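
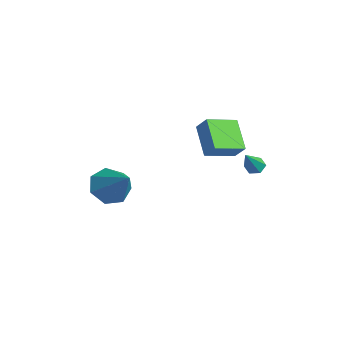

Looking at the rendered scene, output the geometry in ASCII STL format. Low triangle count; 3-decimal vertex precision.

solid 
facet normal -0.404 0.518 -0.754
outer loop
vertex 0.021 3.512 -2.9
vertex -0.425 3.49 -2.676
vertex -0.116 3.871 -2.58
endloop
endfacet
facet normal 0.947 0.319 0.047
outer loop
vertex 0.021 3.512 -2.9
vertex -0.116 3.871 -2.58
vertex 0.245 2.63 -1.424
endloop
endfacet
facet normal -0.404 0.518 -0.754
outer loop
vertex -0.116 3.871 -2.58
vertex -0.425 3.49 -2.676
vertex -0.562 3.849 -2.356
endloop
endfacet
facet normal 0.295 0.696 0.655
outer loop
vertex -0.116 3.871 -2.58
vertex -0.562 3.849 -2.356
vertex 0.245 2.63 -1.424
endloop
endfacet
facet normal -0.403 0.518 -0.754
outer loop
vertex -0.562 3.849 -2.356
vertex -0.425 3.49 -2.676
vertex -0.872 3.468 -2.452
endloop
endfacet
facet normal -0.550 0.246 0.798
outer loop
vertex -0.562 3.849 -2.356
vertex -0.872 3.468 -2.452
vertex 0.245 2.63 -1.424
endloop
endfacet
facet normal -0.403 0.518 -0.754
outer loop
vertex -0.872 3.468 -2.452
vertex -0.425 3.49 -2.676
vertex -0.735 3.109 -2.772
endloop
endfacet
facet normal -0.743 -0.581 0.334
outer loop
vertex -0.872 3.468 -2.452
vertex -0.735 3.109 -2.772
vertex 0.245 2.63 -1.424
endloop
endfacet
facet normal -0.403 0.518 -0.754
outer loop
vertex -0.735 3.109 -2.772
vertex -0.425 3.49 -2.676
vertex -0.288 3.131 -2.996
endloop
endfacet
facet normal -0.090 -0.957 -0.274
outer loop
vertex -0.735 3.109 -2.772
vertex -0.288 3.131 -2.996
vertex 0.245 2.63 -1.424
endloop
endfacet
facet normal -0.404 0.518 -0.754
outer loop
vertex -0.288 3.131 -2.996
vertex -0.425 3.49 -2.676
vertex 0.021 3.512 -2.9
endloop
endfacet
facet normal 0.754 -0.507 -0.417
outer loop
vertex -0.288 3.131 -2.996
vertex 0.021 3.512 -2.9
vertex 0.245 2.63 -1.424
endloop
endfacet
facet normal -0.758 -0.129 -0.640
outer loop
vertex -2.194 -2.042 -4.47
vertex -2.781 -2.399 -3.703
vertex -2.671 -1.428 -4.029
endloop
endfacet
facet normal 0.659 0.703 -0.266
outer loop
vertex -2.194 -2.042 -4.47
vertex -2.671 -1.428 -4.029
vertex -1.259 -2.141 -2.417
endloop
endfacet
facet normal -0.758 -0.129 -0.640
outer loop
vertex -2.671 -1.428 -4.029
vertex -2.781 -2.399 -3.703
vertex -3.231 -1.546 -3.342
endloop
endfacet
facet normal 0.151 0.946 0.286
outer loop
vertex -2.671 -1.428 -4.029
vertex -3.231 -1.546 -3.342
vertex -1.259 -2.141 -2.417
endloop
endfacet
facet normal -0.758 -0.129 -0.640
outer loop
vertex -3.231 -1.546 -3.342
vertex -2.781 -2.399 -3.703
vertex -3.452 -2.306 -2.927
endloop
endfacet
facet normal -0.231 0.517 0.824
outer loop
vertex -3.231 -1.546 -3.342
vertex -3.452 -2.306 -2.927
vertex -1.259 -2.141 -2.417
endloop
endfacet
facet normal -0.758 -0.128 -0.640
outer loop
vertex -3.452 -2.306 -2.927
vertex -2.781 -2.399 -3.703
vertex -3.168 -3.137 -3.097
endloop
endfacet
facet normal -0.200 -0.261 0.944
outer loop
vertex -3.452 -2.306 -2.927
vertex -3.168 -3.137 -3.097
vertex -1.259 -2.141 -2.417
endloop
endfacet
facet normal -0.758 -0.128 -0.640
outer loop
vertex -3.168 -3.137 -3.097
vertex -2.781 -2.399 -3.703
vertex -2.593 -3.412 -3.723
endloop
endfacet
facet normal 0.221 -0.802 0.555
outer loop
vertex -3.168 -3.137 -3.097
vertex -2.593 -3.412 -3.723
vertex -1.259 -2.141 -2.417
endloop
endfacet
facet normal -0.758 -0.128 -0.640
outer loop
vertex -2.593 -3.412 -3.723
vertex -2.781 -2.399 -3.703
vertex -2.159 -2.925 -4.334
endloop
endfacet
facet normal 0.714 -0.698 -0.050
outer loop
vertex -2.593 -3.412 -3.723
vertex -2.159 -2.925 -4.334
vertex -1.259 -2.141 -2.417
endloop
endfacet
facet normal -0.758 -0.129 -0.640
outer loop
vertex -2.159 -2.925 -4.334
vertex -2.781 -2.399 -3.703
vertex -2.194 -2.042 -4.47
endloop
endfacet
facet normal 0.909 -0.028 -0.415
outer loop
vertex -2.159 -2.925 -4.334
vertex -2.194 -2.042 -4.47
vertex -1.259 -2.141 -2.417
endloop
endfacet
facet normal -0.778 0.163 0.607
outer loop
vertex -2.705 2.259 -0.592
vertex -2.707 3.785 -1.003
vertex -3.321 2.061 -1.328
endloop
endfacet
facet normal 0.001 -0.966 0.259
outer loop
vertex -1.953 1.775 -2.397
vertex -2.705 2.259 -0.592
vertex -3.321 2.061 -1.328
endloop
endfacet
facet normal -0.777 0.162 0.608
outer loop
vertex -3.321 2.061 -1.328
vertex -2.707 3.785 -1.003
vertex -3.323 3.587 -1.738
endloop
endfacet
facet normal -0.629 -0.203 -0.751
outer loop
vertex -3.323 3.587 -1.738
vertex -1.953 1.775 -2.397
vertex -3.321 2.061 -1.328
endloop
endfacet
facet normal 0.629 0.203 0.751
outer loop
vertex -2.705 2.259 -0.592
vertex -1.339 3.499 -2.072
vertex -2.707 3.785 -1.003
endloop
endfacet
facet normal 0.001 -0.966 0.259
outer loop
vertex -1.337 1.973 -1.662
vertex -2.705 2.259 -0.592
vertex -1.953 1.775 -2.397
endloop
endfacet
facet normal 0.629 0.202 0.750
outer loop
vertex -1.337 1.973 -1.662
vertex -1.339 3.499 -2.072
vertex -2.705 2.259 -0.592
endloop
endfacet
facet normal -0.001 0.966 -0.259
outer loop
vertex -2.707 3.785 -1.003
vertex -1.339 3.499 -2.072
vertex -3.323 3.587 -1.738
endloop
endfacet
facet normal -0.629 -0.203 -0.750
outer loop
vertex -1.955 3.301 -2.808
vertex -1.953 1.775 -2.397
vertex -3.323 3.587 -1.738
endloop
endfacet
facet normal -0.001 0.966 -0.259
outer loop
vertex -3.323 3.587 -1.738
vertex -1.339 3.499 -2.072
vertex -1.955 3.301 -2.808
endloop
endfacet
facet normal 0.777 -0.163 -0.608
outer loop
vertex -1.955 3.301 -2.808
vertex -1.337 1.973 -1.662
vertex -1.953 1.775 -2.397
endloop
endfacet
facet normal 0.778 -0.162 -0.607
outer loop
vertex -1.339 3.499 -2.072
vertex -1.337 1.973 -1.662
vertex -1.955 3.301 -2.808
endloop
endfacet

endsolid


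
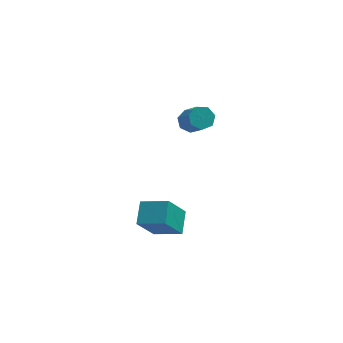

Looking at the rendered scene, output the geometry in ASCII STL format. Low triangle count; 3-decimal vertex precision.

solid 
facet normal -0.448 -0.306 0.840
outer loop
vertex 0.15 -1.861 -0.708
vertex -1.14 -1.373 -1.218
vertex -0.066 -2.977 -1.229
endloop
endfacet
facet normal 0.877 -0.332 0.347
outer loop
vertex 0.74 -2.427 -2.742
vertex 0.15 -1.861 -0.708
vertex -0.066 -2.977 -1.229
endloop
endfacet
facet normal -0.448 -0.306 0.840
outer loop
vertex -0.066 -2.977 -1.229
vertex -1.14 -1.373 -1.218
vertex -1.356 -2.489 -1.739
endloop
endfacet
facet normal -0.173 -0.893 -0.417
outer loop
vertex -1.356 -2.489 -1.739
vertex 0.74 -2.427 -2.742
vertex -0.066 -2.977 -1.229
endloop
endfacet
facet normal 0.173 0.893 0.417
outer loop
vertex 0.15 -1.861 -0.708
vertex -0.334 -0.823 -2.731
vertex -1.14 -1.373 -1.218
endloop
endfacet
facet normal 0.877 -0.332 0.347
outer loop
vertex 0.956 -1.311 -2.221
vertex 0.15 -1.861 -0.708
vertex 0.74 -2.427 -2.742
endloop
endfacet
facet normal 0.173 0.893 0.417
outer loop
vertex 0.956 -1.311 -2.221
vertex -0.334 -0.823 -2.731
vertex 0.15 -1.861 -0.708
endloop
endfacet
facet normal -0.877 0.332 -0.347
outer loop
vertex -1.14 -1.373 -1.218
vertex -0.334 -0.823 -2.731
vertex -1.356 -2.489 -1.739
endloop
endfacet
facet normal -0.173 -0.893 -0.417
outer loop
vertex -0.55 -1.939 -3.252
vertex 0.74 -2.427 -2.742
vertex -1.356 -2.489 -1.739
endloop
endfacet
facet normal -0.877 0.332 -0.347
outer loop
vertex -1.356 -2.489 -1.739
vertex -0.334 -0.823 -2.731
vertex -0.55 -1.939 -3.252
endloop
endfacet
facet normal 0.448 0.306 -0.840
outer loop
vertex -0.55 -1.939 -3.252
vertex 0.956 -1.311 -2.221
vertex 0.74 -2.427 -2.742
endloop
endfacet
facet normal 0.448 0.306 -0.840
outer loop
vertex -0.334 -0.823 -2.731
vertex 0.956 -1.311 -2.221
vertex -0.55 -1.939 -3.252
endloop
endfacet
facet normal -0.211 0.631 -0.746
outer loop
vertex 1.835 4.931 -0.726
vertex 1.52 4.438 -1.054
vertex 1.268 4.875 -0.613
endloop
endfacet
facet normal 0.051 0.769 0.637
outer loop
vertex 1.835 4.931 -0.726
vertex 1.268 4.875 -0.613
vertex 2.294 3.554 0.901
endloop
endfacet
facet normal 0.052 0.770 0.636
outer loop
vertex 2.294 3.554 0.901
vertex 1.268 4.875 -0.613
vertex 1.727 3.499 1.014
endloop
endfacet
facet normal 0.210 -0.631 0.747
outer loop
vertex 2.294 3.554 0.901
vertex 1.727 3.499 1.014
vertex 1.98 3.062 0.574
endloop
endfacet
facet normal -0.211 0.631 -0.746
outer loop
vertex 1.268 4.875 -0.613
vertex 1.52 4.438 -1.054
vertex 0.89 4.49 -0.832
endloop
endfacet
facet normal -0.731 0.405 0.549
outer loop
vertex 1.268 4.875 -0.613
vertex 0.89 4.49 -0.832
vertex 1.727 3.499 1.014
endloop
endfacet
facet normal -0.732 0.404 0.549
outer loop
vertex 1.727 3.499 1.014
vertex 0.89 4.49 -0.832
vertex 1.35 3.114 0.795
endloop
endfacet
facet normal 0.210 -0.631 0.747
outer loop
vertex 1.727 3.499 1.014
vertex 1.35 3.114 0.795
vertex 1.98 3.062 0.574
endloop
endfacet
facet normal -0.211 0.631 -0.747
outer loop
vertex 0.89 4.49 -0.832
vertex 1.52 4.438 -1.054
vertex 0.988 4.067 -1.217
endloop
endfacet
facet normal -0.963 -0.266 0.047
outer loop
vertex 0.89 4.49 -0.832
vertex 0.988 4.067 -1.217
vertex 1.35 3.114 0.795
endloop
endfacet
facet normal -0.963 -0.264 0.048
outer loop
vertex 1.35 3.114 0.795
vertex 0.988 4.067 -1.217
vertex 1.447 2.69 0.41
endloop
endfacet
facet normal 0.210 -0.630 0.747
outer loop
vertex 1.35 3.114 0.795
vertex 1.447 2.69 0.41
vertex 1.98 3.062 0.574
endloop
endfacet
facet normal -0.212 0.631 -0.746
outer loop
vertex 0.988 4.067 -1.217
vertex 1.52 4.438 -1.054
vertex 1.486 3.923 -1.48
endloop
endfacet
facet normal -0.471 -0.735 -0.489
outer loop
vertex 0.988 4.067 -1.217
vertex 1.486 3.923 -1.48
vertex 1.447 2.69 0.41
endloop
endfacet
facet normal -0.471 -0.735 -0.489
outer loop
vertex 1.447 2.69 0.41
vertex 1.486 3.923 -1.48
vertex 1.945 2.546 0.147
endloop
endfacet
facet normal 0.211 -0.632 0.746
outer loop
vertex 1.447 2.69 0.41
vertex 1.945 2.546 0.147
vertex 1.98 3.062 0.574
endloop
endfacet
facet normal -0.210 0.631 -0.747
outer loop
vertex 1.486 3.923 -1.48
vertex 1.52 4.438 -1.054
vertex 2.01 4.167 -1.421
endloop
endfacet
facet normal 0.377 -0.652 -0.658
outer loop
vertex 1.486 3.923 -1.48
vertex 2.01 4.167 -1.421
vertex 1.945 2.546 0.147
endloop
endfacet
facet normal 0.378 -0.651 -0.658
outer loop
vertex 1.945 2.546 0.147
vertex 2.01 4.167 -1.421
vertex 2.47 2.791 0.206
endloop
endfacet
facet normal 0.211 -0.632 0.746
outer loop
vertex 1.945 2.546 0.147
vertex 2.47 2.791 0.206
vertex 1.98 3.062 0.574
endloop
endfacet
facet normal -0.210 0.631 -0.747
outer loop
vertex 2.01 4.167 -1.421
vertex 1.52 4.438 -1.054
vertex 2.166 4.615 -1.086
endloop
endfacet
facet normal 0.940 -0.079 -0.332
outer loop
vertex 2.01 4.167 -1.421
vertex 2.166 4.615 -1.086
vertex 2.47 2.791 0.206
endloop
endfacet
facet normal 0.940 -0.078 -0.331
outer loop
vertex 2.47 2.791 0.206
vertex 2.166 4.615 -1.086
vertex 2.625 3.239 0.541
endloop
endfacet
facet normal 0.211 -0.631 0.746
outer loop
vertex 2.47 2.791 0.206
vertex 2.625 3.239 0.541
vertex 1.98 3.062 0.574
endloop
endfacet
facet normal -0.210 0.631 -0.747
outer loop
vertex 2.166 4.615 -1.086
vertex 1.52 4.438 -1.054
vertex 1.835 4.931 -0.726
endloop
endfacet
facet normal 0.795 0.555 0.245
outer loop
vertex 2.166 4.615 -1.086
vertex 1.835 4.931 -0.726
vertex 2.625 3.239 0.541
endloop
endfacet
facet normal 0.795 0.555 0.245
outer loop
vertex 2.625 3.239 0.541
vertex 1.835 4.931 -0.726
vertex 2.294 3.554 0.901
endloop
endfacet
facet normal 0.211 -0.631 0.746
outer loop
vertex 2.625 3.239 0.541
vertex 2.294 3.554 0.901
vertex 1.98 3.062 0.574
endloop
endfacet

endsolid


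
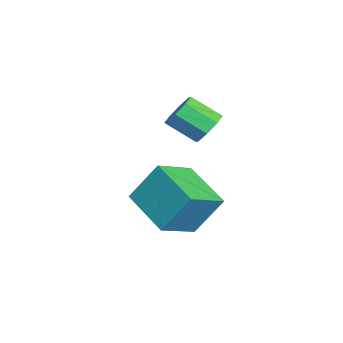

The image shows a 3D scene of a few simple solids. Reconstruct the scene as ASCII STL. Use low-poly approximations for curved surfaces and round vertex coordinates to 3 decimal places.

solid 
facet normal 0.214 0.786 -0.580
outer loop
vertex 1.883 1.864 2.822
vertex 1.172 1.958 2.687
vertex 1.638 2.204 3.192
endloop
endfacet
facet normal 0.873 0.112 0.475
outer loop
vertex 1.883 1.864 2.822
vertex 1.638 2.204 3.192
vertex 1.6 0.827 3.588
endloop
endfacet
facet normal 0.873 0.112 0.475
outer loop
vertex 1.6 0.827 3.588
vertex 1.638 2.204 3.192
vertex 1.355 1.167 3.958
endloop
endfacet
facet normal -0.215 -0.786 0.580
outer loop
vertex 1.6 0.827 3.588
vertex 1.355 1.167 3.958
vertex 0.888 0.922 3.453
endloop
endfacet
facet normal 0.214 0.786 -0.580
outer loop
vertex 1.638 2.204 3.192
vertex 1.172 1.958 2.687
vertex 1.12 2.4 3.266
endloop
endfacet
facet normal 0.308 0.510 0.804
outer loop
vertex 1.638 2.204 3.192
vertex 1.12 2.4 3.266
vertex 1.355 1.167 3.958
endloop
endfacet
facet normal 0.308 0.510 0.804
outer loop
vertex 1.355 1.167 3.958
vertex 1.12 2.4 3.266
vertex 0.837 1.363 4.032
endloop
endfacet
facet normal -0.215 -0.786 0.580
outer loop
vertex 1.355 1.167 3.958
vertex 0.837 1.363 4.032
vertex 0.888 0.922 3.453
endloop
endfacet
facet normal 0.215 0.785 -0.580
outer loop
vertex 1.12 2.4 3.266
vertex 1.172 1.958 2.687
vertex 0.632 2.338 3.001
endloop
endfacet
facet normal -0.437 0.609 0.662
outer loop
vertex 1.12 2.4 3.266
vertex 0.632 2.338 3.001
vertex 0.837 1.363 4.032
endloop
endfacet
facet normal -0.437 0.609 0.662
outer loop
vertex 0.837 1.363 4.032
vertex 0.632 2.338 3.001
vertex 0.349 1.301 3.767
endloop
endfacet
facet normal -0.215 -0.786 0.580
outer loop
vertex 0.837 1.363 4.032
vertex 0.349 1.301 3.767
vertex 0.888 0.922 3.453
endloop
endfacet
facet normal 0.215 0.785 -0.581
outer loop
vertex 0.632 2.338 3.001
vertex 1.172 1.958 2.687
vertex 0.46 2.053 2.552
endloop
endfacet
facet normal -0.927 0.351 0.132
outer loop
vertex 0.632 2.338 3.001
vertex 0.46 2.053 2.552
vertex 0.349 1.301 3.767
endloop
endfacet
facet normal -0.927 0.351 0.132
outer loop
vertex 0.349 1.301 3.767
vertex 0.46 2.053 2.552
vertex 0.177 1.016 3.318
endloop
endfacet
facet normal -0.214 -0.786 0.581
outer loop
vertex 0.349 1.301 3.767
vertex 0.177 1.016 3.318
vertex 0.888 0.922 3.453
endloop
endfacet
facet normal 0.215 0.786 -0.580
outer loop
vertex 0.46 2.053 2.552
vertex 1.172 1.958 2.687
vertex 0.705 1.713 2.182
endloop
endfacet
facet normal -0.873 -0.112 -0.475
outer loop
vertex 0.46 2.053 2.552
vertex 0.705 1.713 2.182
vertex 0.177 1.016 3.318
endloop
endfacet
facet normal -0.873 -0.112 -0.475
outer loop
vertex 0.177 1.016 3.318
vertex 0.705 1.713 2.182
vertex 0.422 0.676 2.948
endloop
endfacet
facet normal -0.214 -0.786 0.580
outer loop
vertex 0.177 1.016 3.318
vertex 0.422 0.676 2.948
vertex 0.888 0.922 3.453
endloop
endfacet
facet normal 0.215 0.786 -0.580
outer loop
vertex 0.705 1.713 2.182
vertex 1.172 1.958 2.687
vertex 1.223 1.517 2.108
endloop
endfacet
facet normal -0.308 -0.510 -0.804
outer loop
vertex 0.705 1.713 2.182
vertex 1.223 1.517 2.108
vertex 0.422 0.676 2.948
endloop
endfacet
facet normal -0.308 -0.510 -0.804
outer loop
vertex 0.422 0.676 2.948
vertex 1.223 1.517 2.108
vertex 0.94 0.48 2.874
endloop
endfacet
facet normal -0.214 -0.786 0.580
outer loop
vertex 0.422 0.676 2.948
vertex 0.94 0.48 2.874
vertex 0.888 0.922 3.453
endloop
endfacet
facet normal 0.215 0.786 -0.580
outer loop
vertex 1.223 1.517 2.108
vertex 1.172 1.958 2.687
vertex 1.711 1.579 2.373
endloop
endfacet
facet normal 0.437 -0.609 -0.662
outer loop
vertex 1.223 1.517 2.108
vertex 1.711 1.579 2.373
vertex 0.94 0.48 2.874
endloop
endfacet
facet normal 0.437 -0.609 -0.662
outer loop
vertex 0.94 0.48 2.874
vertex 1.711 1.579 2.373
vertex 1.428 0.542 3.139
endloop
endfacet
facet normal -0.215 -0.785 0.580
outer loop
vertex 0.94 0.48 2.874
vertex 1.428 0.542 3.139
vertex 0.888 0.922 3.453
endloop
endfacet
facet normal 0.214 0.786 -0.581
outer loop
vertex 1.711 1.579 2.373
vertex 1.172 1.958 2.687
vertex 1.883 1.864 2.822
endloop
endfacet
facet normal 0.927 -0.351 -0.132
outer loop
vertex 1.711 1.579 2.373
vertex 1.883 1.864 2.822
vertex 1.428 0.542 3.139
endloop
endfacet
facet normal 0.927 -0.351 -0.132
outer loop
vertex 1.428 0.542 3.139
vertex 1.883 1.864 2.822
vertex 1.6 0.827 3.588
endloop
endfacet
facet normal -0.215 -0.785 0.581
outer loop
vertex 1.428 0.542 3.139
vertex 1.6 0.827 3.588
vertex 0.888 0.922 3.453
endloop
endfacet
facet normal -0.777 -0.520 0.354
outer loop
vertex 2.005 0.248 1.402
vertex 0.929 1.367 0.685
vertex 1.981 -0.718 -0.069
endloop
endfacet
facet normal 0.629 -0.654 0.419
outer loop
vertex 3.551 0.333 -0.785
vertex 2.005 0.248 1.402
vertex 1.981 -0.718 -0.069
endloop
endfacet
facet normal -0.777 -0.520 0.354
outer loop
vertex 1.981 -0.718 -0.069
vertex 0.929 1.367 0.685
vertex 0.905 0.401 -0.786
endloop
endfacet
facet normal -0.014 -0.549 -0.836
outer loop
vertex 0.905 0.401 -0.786
vertex 3.551 0.333 -0.785
vertex 1.981 -0.718 -0.069
endloop
endfacet
facet normal 0.014 0.549 0.836
outer loop
vertex 2.005 0.248 1.402
vertex 2.499 2.418 -0.031
vertex 0.929 1.367 0.685
endloop
endfacet
facet normal 0.629 -0.654 0.419
outer loop
vertex 3.575 1.299 0.686
vertex 2.005 0.248 1.402
vertex 3.551 0.333 -0.785
endloop
endfacet
facet normal 0.014 0.549 0.836
outer loop
vertex 3.575 1.299 0.686
vertex 2.499 2.418 -0.031
vertex 2.005 0.248 1.402
endloop
endfacet
facet normal -0.629 0.654 -0.419
outer loop
vertex 0.929 1.367 0.685
vertex 2.499 2.418 -0.031
vertex 0.905 0.401 -0.786
endloop
endfacet
facet normal -0.014 -0.549 -0.836
outer loop
vertex 2.475 1.452 -1.502
vertex 3.551 0.333 -0.785
vertex 0.905 0.401 -0.786
endloop
endfacet
facet normal -0.629 0.654 -0.419
outer loop
vertex 0.905 0.401 -0.786
vertex 2.499 2.418 -0.031
vertex 2.475 1.452 -1.502
endloop
endfacet
facet normal 0.777 0.520 -0.354
outer loop
vertex 2.475 1.452 -1.502
vertex 3.575 1.299 0.686
vertex 3.551 0.333 -0.785
endloop
endfacet
facet normal 0.777 0.520 -0.354
outer loop
vertex 2.499 2.418 -0.031
vertex 3.575 1.299 0.686
vertex 2.475 1.452 -1.502
endloop
endfacet

endsolid


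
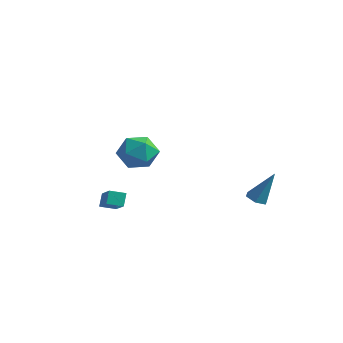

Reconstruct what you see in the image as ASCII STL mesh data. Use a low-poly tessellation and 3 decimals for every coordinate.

solid 
facet normal -0.355 -0.276 -0.893
outer loop
vertex 3.17 2.628 -3.702
vertex 2.813 3.217 -3.742
vertex 3.457 3.186 -3.988
endloop
endfacet
facet normal 0.902 -0.425 0.076
outer loop
vertex 3.17 2.628 -3.702
vertex 3.457 3.186 -3.988
vertex 3.567 3.803 -1.838
endloop
endfacet
facet normal -0.355 -0.276 -0.893
outer loop
vertex 3.457 3.186 -3.988
vertex 2.813 3.217 -3.742
vertex 3.1 3.775 -4.028
endloop
endfacet
facet normal 0.846 0.500 -0.187
outer loop
vertex 3.457 3.186 -3.988
vertex 3.1 3.775 -4.028
vertex 3.567 3.803 -1.838
endloop
endfacet
facet normal -0.355 -0.276 -0.893
outer loop
vertex 3.1 3.775 -4.028
vertex 2.813 3.217 -3.742
vertex 2.456 3.806 -3.782
endloop
endfacet
facet normal 0.040 0.999 -0.021
outer loop
vertex 3.1 3.775 -4.028
vertex 2.456 3.806 -3.782
vertex 3.567 3.803 -1.838
endloop
endfacet
facet normal -0.354 -0.275 -0.894
outer loop
vertex 2.456 3.806 -3.782
vertex 2.813 3.217 -3.742
vertex 2.169 3.247 -3.496
endloop
endfacet
facet normal -0.711 0.573 0.407
outer loop
vertex 2.456 3.806 -3.782
vertex 2.169 3.247 -3.496
vertex 3.567 3.803 -1.838
endloop
endfacet
facet normal -0.354 -0.275 -0.894
outer loop
vertex 2.169 3.247 -3.496
vertex 2.813 3.217 -3.742
vertex 2.526 2.658 -3.456
endloop
endfacet
facet normal -0.654 -0.351 0.670
outer loop
vertex 2.169 3.247 -3.496
vertex 2.526 2.658 -3.456
vertex 3.567 3.803 -1.838
endloop
endfacet
facet normal -0.354 -0.275 -0.894
outer loop
vertex 2.526 2.658 -3.456
vertex 2.813 3.217 -3.742
vertex 3.17 2.628 -3.702
endloop
endfacet
facet normal 0.153 -0.850 0.504
outer loop
vertex 2.526 2.658 -3.456
vertex 3.17 2.628 -3.702
vertex 3.567 3.803 -1.838
endloop
endfacet
facet normal -0.901 -0.179 0.396
outer loop
vertex -0.365 -3.492 1.908
vertex -0.265 -4.64 1.617
vertex 0.124 -4.259 2.673
endloop
endfacet
facet normal -0.577 0.362 0.732
outer loop
vertex -0.365 -3.492 1.908
vertex 0.124 -4.259 2.673
vertex 0.605 -3.184 2.521
endloop
endfacet
facet normal -0.432 0.867 0.248
outer loop
vertex -0.365 -3.492 1.908
vertex 0.605 -3.184 2.521
vertex 0.514 -2.9 1.371
endloop
endfacet
facet normal -0.666 0.638 -0.387
outer loop
vertex -0.365 -3.492 1.908
vertex 0.514 -2.9 1.371
vertex -0.024 -3.8 0.812
endloop
endfacet
facet normal -0.955 -0.008 -0.295
outer loop
vertex -0.365 -3.492 1.908
vertex -0.024 -3.8 0.812
vertex -0.265 -4.64 1.617
endloop
endfacet
facet normal 0.042 0.121 0.992
outer loop
vertex 0.605 -3.184 2.521
vertex 0.124 -4.259 2.673
vertex 1.304 -4.14 2.608
endloop
endfacet
facet normal -0.480 -0.754 0.449
outer loop
vertex 0.124 -4.259 2.673
vertex -0.265 -4.64 1.617
vertex 0.766 -5.04 2.049
endloop
endfacet
facet normal -0.570 -0.477 -0.669
outer loop
vertex -0.265 -4.64 1.617
vertex -0.024 -3.8 0.812
vertex 0.675 -4.756 0.899
endloop
endfacet
facet normal -0.102 0.568 -0.816
outer loop
vertex -0.024 -3.8 0.812
vertex 0.514 -2.9 1.371
vertex 1.156 -3.681 0.747
endloop
endfacet
facet normal 0.276 0.938 0.210
outer loop
vertex 0.514 -2.9 1.371
vertex 0.605 -3.184 2.521
vertex 1.545 -3.3 1.803
endloop
endfacet
facet normal 0.666 -0.638 0.387
outer loop
vertex 1.645 -4.448 1.512
vertex 1.304 -4.14 2.608
vertex 0.766 -5.04 2.049
endloop
endfacet
facet normal 0.432 -0.867 -0.248
outer loop
vertex 1.645 -4.448 1.512
vertex 0.766 -5.04 2.049
vertex 0.675 -4.756 0.899
endloop
endfacet
facet normal 0.577 -0.362 -0.732
outer loop
vertex 1.645 -4.448 1.512
vertex 0.675 -4.756 0.899
vertex 1.156 -3.681 0.747
endloop
endfacet
facet normal 0.901 0.179 -0.396
outer loop
vertex 1.645 -4.448 1.512
vertex 1.156 -3.681 0.747
vertex 1.545 -3.3 1.803
endloop
endfacet
facet normal 0.955 0.008 0.295
outer loop
vertex 1.645 -4.448 1.512
vertex 1.545 -3.3 1.803
vertex 1.304 -4.14 2.608
endloop
endfacet
facet normal 0.102 -0.568 0.816
outer loop
vertex 0.766 -5.04 2.049
vertex 1.304 -4.14 2.608
vertex 0.124 -4.259 2.673
endloop
endfacet
facet normal -0.276 -0.938 -0.210
outer loop
vertex 0.675 -4.756 0.899
vertex 0.766 -5.04 2.049
vertex -0.265 -4.64 1.617
endloop
endfacet
facet normal -0.042 -0.121 -0.992
outer loop
vertex 1.156 -3.681 0.747
vertex 0.675 -4.756 0.899
vertex -0.024 -3.8 0.812
endloop
endfacet
facet normal 0.480 0.754 -0.449
outer loop
vertex 1.545 -3.3 1.803
vertex 1.156 -3.681 0.747
vertex 0.514 -2.9 1.371
endloop
endfacet
facet normal 0.570 0.477 0.669
outer loop
vertex 1.304 -4.14 2.608
vertex 1.545 -3.3 1.803
vertex 0.605 -3.184 2.521
endloop
endfacet
facet normal -0.661 -0.704 0.260
outer loop
vertex -1.525 -3.793 -1.85
vertex -2.833 -2.927 -2.83
vertex -1.301 -4.268 -2.568
endloop
endfacet
facet normal 0.708 -0.467 0.530
outer loop
vertex -0.687 -3.613 -2.81
vertex -1.525 -3.793 -1.85
vertex -1.301 -4.268 -2.568
endloop
endfacet
facet normal -0.661 -0.704 0.260
outer loop
vertex -1.301 -4.268 -2.568
vertex -2.833 -2.927 -2.83
vertex -2.61 -3.402 -3.549
endloop
endfacet
facet normal 0.252 -0.534 -0.807
outer loop
vertex -2.61 -3.402 -3.549
vertex -0.687 -3.613 -2.81
vertex -1.301 -4.268 -2.568
endloop
endfacet
facet normal -0.251 0.534 0.807
outer loop
vertex -1.525 -3.793 -1.85
vertex -2.219 -2.272 -3.072
vertex -2.833 -2.927 -2.83
endloop
endfacet
facet normal 0.707 -0.469 0.529
outer loop
vertex -0.91 -3.138 -2.091
vertex -1.525 -3.793 -1.85
vertex -0.687 -3.613 -2.81
endloop
endfacet
facet normal -0.252 0.534 0.807
outer loop
vertex -0.91 -3.138 -2.091
vertex -2.219 -2.272 -3.072
vertex -1.525 -3.793 -1.85
endloop
endfacet
facet normal -0.708 0.468 -0.529
outer loop
vertex -2.833 -2.927 -2.83
vertex -2.219 -2.272 -3.072
vertex -2.61 -3.402 -3.549
endloop
endfacet
facet normal 0.252 -0.533 -0.807
outer loop
vertex -1.995 -2.747 -3.79
vertex -0.687 -3.613 -2.81
vertex -2.61 -3.402 -3.549
endloop
endfacet
facet normal -0.707 0.468 -0.530
outer loop
vertex -2.61 -3.402 -3.549
vertex -2.219 -2.272 -3.072
vertex -1.995 -2.747 -3.79
endloop
endfacet
facet normal 0.661 0.704 -0.260
outer loop
vertex -1.995 -2.747 -3.79
vertex -0.91 -3.138 -2.091
vertex -0.687 -3.613 -2.81
endloop
endfacet
facet normal 0.661 0.704 -0.260
outer loop
vertex -2.219 -2.272 -3.072
vertex -0.91 -3.138 -2.091
vertex -1.995 -2.747 -3.79
endloop
endfacet

endsolid


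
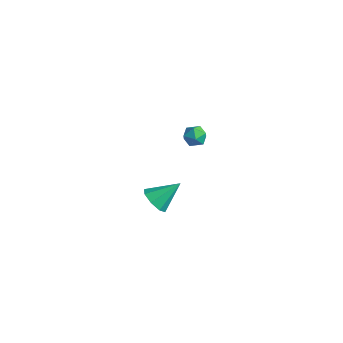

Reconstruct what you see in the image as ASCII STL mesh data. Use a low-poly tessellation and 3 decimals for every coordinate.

solid 
facet normal -0.350 -0.720 -0.600
outer loop
vertex -3.74 2.079 -2.992
vertex -4.126 2.709 -3.523
vertex -3.315 2.296 -3.5
endloop
endfacet
facet normal 0.792 -0.259 0.552
outer loop
vertex -3.74 2.079 -2.992
vertex -3.315 2.296 -3.5
vertex -3.494 4.011 -2.437
endloop
endfacet
facet normal -0.349 -0.719 -0.600
outer loop
vertex -3.315 2.296 -3.5
vertex -4.126 2.709 -3.523
vertex -3.365 2.755 -4.021
endloop
endfacet
facet normal 0.994 0.105 -0.003
outer loop
vertex -3.315 2.296 -3.5
vertex -3.365 2.755 -4.021
vertex -3.494 4.011 -2.437
endloop
endfacet
facet normal -0.349 -0.720 -0.600
outer loop
vertex -3.365 2.755 -4.021
vertex -4.126 2.709 -3.523
vertex -3.861 3.187 -4.251
endloop
endfacet
facet normal 0.700 0.586 -0.408
outer loop
vertex -3.365 2.755 -4.021
vertex -3.861 3.187 -4.251
vertex -3.494 4.011 -2.437
endloop
endfacet
facet normal -0.350 -0.720 -0.600
outer loop
vertex -3.861 3.187 -4.251
vertex -4.126 2.709 -3.523
vertex -4.512 3.339 -4.054
endloop
endfacet
facet normal 0.082 0.901 -0.426
outer loop
vertex -3.861 3.187 -4.251
vertex -4.512 3.339 -4.054
vertex -3.494 4.011 -2.437
endloop
endfacet
facet normal -0.348 -0.720 -0.601
outer loop
vertex -4.512 3.339 -4.054
vertex -4.126 2.709 -3.523
vertex -4.937 3.121 -3.547
endloop
endfacet
facet normal -0.499 0.866 -0.046
outer loop
vertex -4.512 3.339 -4.054
vertex -4.937 3.121 -3.547
vertex -3.494 4.011 -2.437
endloop
endfacet
facet normal -0.348 -0.721 -0.600
outer loop
vertex -4.937 3.121 -3.547
vertex -4.126 2.709 -3.523
vertex -4.886 2.662 -3.025
endloop
endfacet
facet normal -0.700 0.501 0.509
outer loop
vertex -4.937 3.121 -3.547
vertex -4.886 2.662 -3.025
vertex -3.494 4.011 -2.437
endloop
endfacet
facet normal -0.349 -0.719 -0.601
outer loop
vertex -4.886 2.662 -3.025
vertex -4.126 2.709 -3.523
vertex -4.39 2.23 -2.796
endloop
endfacet
facet normal -0.405 0.020 0.914
outer loop
vertex -4.886 2.662 -3.025
vertex -4.39 2.23 -2.796
vertex -3.494 4.011 -2.437
endloop
endfacet
facet normal -0.348 -0.720 -0.601
outer loop
vertex -4.39 2.23 -2.796
vertex -4.126 2.709 -3.523
vertex -3.74 2.079 -2.992
endloop
endfacet
facet normal 0.212 -0.295 0.932
outer loop
vertex -4.39 2.23 -2.796
vertex -3.74 2.079 -2.992
vertex -3.494 4.011 -2.437
endloop
endfacet
facet normal 0.166 0.495 0.853
outer loop
vertex -1.509 3.468 4.161
vertex -1.364 2.86 4.486
vertex -0.849 3.224 4.174
endloop
endfacet
facet normal 0.327 0.901 0.286
outer loop
vertex -1.509 3.468 4.161
vertex -0.849 3.224 4.174
vertex -1.109 3.506 3.583
endloop
endfacet
facet normal -0.259 0.959 -0.116
outer loop
vertex -1.509 3.468 4.161
vertex -1.109 3.506 3.583
vertex -1.786 3.317 3.531
endloop
endfacet
facet normal -0.782 0.590 0.202
outer loop
vertex -1.509 3.468 4.161
vertex -1.786 3.317 3.531
vertex -1.943 2.918 4.089
endloop
endfacet
facet normal -0.518 0.304 0.800
outer loop
vertex -1.509 3.468 4.161
vertex -1.943 2.918 4.089
vertex -1.364 2.86 4.486
endloop
endfacet
facet normal 0.824 0.558 -0.096
outer loop
vertex -1.109 3.506 3.583
vertex -0.849 3.224 4.174
vertex -0.717 2.922 3.551
endloop
endfacet
facet normal 0.565 -0.096 0.820
outer loop
vertex -0.849 3.224 4.174
vertex -1.364 2.86 4.486
vertex -0.874 2.523 4.109
endloop
endfacet
facet normal -0.544 -0.406 0.734
outer loop
vertex -1.364 2.86 4.486
vertex -1.943 2.918 4.089
vertex -1.551 2.334 4.057
endloop
endfacet
facet normal -0.971 0.056 -0.233
outer loop
vertex -1.943 2.918 4.089
vertex -1.786 3.317 3.531
vertex -1.811 2.616 3.466
endloop
endfacet
facet normal -0.125 0.653 -0.747
outer loop
vertex -1.786 3.317 3.531
vertex -1.109 3.506 3.583
vertex -1.296 2.98 3.154
endloop
endfacet
facet normal 0.782 -0.590 -0.202
outer loop
vertex -1.151 2.372 3.479
vertex -0.717 2.922 3.551
vertex -0.874 2.523 4.109
endloop
endfacet
facet normal 0.259 -0.959 0.116
outer loop
vertex -1.151 2.372 3.479
vertex -0.874 2.523 4.109
vertex -1.551 2.334 4.057
endloop
endfacet
facet normal -0.327 -0.901 -0.286
outer loop
vertex -1.151 2.372 3.479
vertex -1.551 2.334 4.057
vertex -1.811 2.616 3.466
endloop
endfacet
facet normal -0.166 -0.495 -0.853
outer loop
vertex -1.151 2.372 3.479
vertex -1.811 2.616 3.466
vertex -1.296 2.98 3.154
endloop
endfacet
facet normal 0.518 -0.304 -0.800
outer loop
vertex -1.151 2.372 3.479
vertex -1.296 2.98 3.154
vertex -0.717 2.922 3.551
endloop
endfacet
facet normal 0.971 -0.056 0.233
outer loop
vertex -0.874 2.523 4.109
vertex -0.717 2.922 3.551
vertex -0.849 3.224 4.174
endloop
endfacet
facet normal 0.125 -0.653 0.747
outer loop
vertex -1.551 2.334 4.057
vertex -0.874 2.523 4.109
vertex -1.364 2.86 4.486
endloop
endfacet
facet normal -0.824 -0.558 0.096
outer loop
vertex -1.811 2.616 3.466
vertex -1.551 2.334 4.057
vertex -1.943 2.918 4.089
endloop
endfacet
facet normal -0.565 0.096 -0.820
outer loop
vertex -1.296 2.98 3.154
vertex -1.811 2.616 3.466
vertex -1.786 3.317 3.531
endloop
endfacet
facet normal 0.544 0.406 -0.734
outer loop
vertex -0.717 2.922 3.551
vertex -1.296 2.98 3.154
vertex -1.109 3.506 3.583
endloop
endfacet

endsolid


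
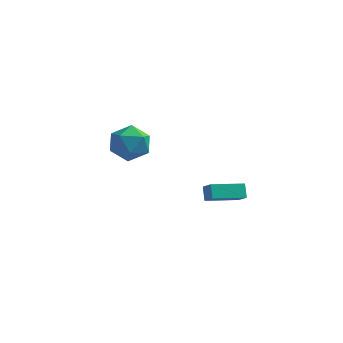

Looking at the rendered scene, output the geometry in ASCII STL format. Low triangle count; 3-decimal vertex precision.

solid 
facet normal -0.823 0.558 -0.106
outer loop
vertex -3.105 1.677 2.214
vertex -3.331 1.57 3.407
vertex -2.651 2.495 2.996
endloop
endfacet
facet normal -0.328 0.742 -0.585
outer loop
vertex -3.105 1.677 2.214
vertex -2.651 2.495 2.996
vertex -1.961 2.078 2.081
endloop
endfacet
facet normal -0.170 0.163 -0.972
outer loop
vertex -3.105 1.677 2.214
vertex -1.961 2.078 2.081
vertex -2.214 0.895 1.927
endloop
endfacet
facet normal -0.568 -0.378 -0.731
outer loop
vertex -3.105 1.677 2.214
vertex -2.214 0.895 1.927
vertex -3.061 0.581 2.747
endloop
endfacet
facet normal -0.971 -0.134 -0.196
outer loop
vertex -3.105 1.677 2.214
vertex -3.061 0.581 2.747
vertex -3.331 1.57 3.407
endloop
endfacet
facet normal 0.260 0.938 -0.231
outer loop
vertex -1.961 2.078 2.081
vertex -2.651 2.495 2.996
vertex -1.479 2.219 3.193
endloop
endfacet
facet normal -0.542 0.640 0.545
outer loop
vertex -2.651 2.495 2.996
vertex -3.331 1.57 3.407
vertex -2.326 1.905 4.013
endloop
endfacet
facet normal -0.781 -0.480 0.399
outer loop
vertex -3.331 1.57 3.407
vertex -3.061 0.581 2.747
vertex -2.579 0.722 3.859
endloop
endfacet
facet normal -0.128 -0.875 -0.467
outer loop
vertex -3.061 0.581 2.747
vertex -2.214 0.895 1.927
vertex -1.889 0.305 2.944
endloop
endfacet
facet normal 0.516 0.001 -0.857
outer loop
vertex -2.214 0.895 1.927
vertex -1.961 2.078 2.081
vertex -1.209 1.23 2.533
endloop
endfacet
facet normal 0.568 0.378 0.731
outer loop
vertex -1.435 1.123 3.726
vertex -1.479 2.219 3.193
vertex -2.326 1.905 4.013
endloop
endfacet
facet normal 0.170 -0.163 0.972
outer loop
vertex -1.435 1.123 3.726
vertex -2.326 1.905 4.013
vertex -2.579 0.722 3.859
endloop
endfacet
facet normal 0.328 -0.742 0.585
outer loop
vertex -1.435 1.123 3.726
vertex -2.579 0.722 3.859
vertex -1.889 0.305 2.944
endloop
endfacet
facet normal 0.823 -0.558 0.106
outer loop
vertex -1.435 1.123 3.726
vertex -1.889 0.305 2.944
vertex -1.209 1.23 2.533
endloop
endfacet
facet normal 0.971 0.134 0.196
outer loop
vertex -1.435 1.123 3.726
vertex -1.209 1.23 2.533
vertex -1.479 2.219 3.193
endloop
endfacet
facet normal 0.128 0.875 0.467
outer loop
vertex -2.326 1.905 4.013
vertex -1.479 2.219 3.193
vertex -2.651 2.495 2.996
endloop
endfacet
facet normal -0.516 -0.001 0.857
outer loop
vertex -2.579 0.722 3.859
vertex -2.326 1.905 4.013
vertex -3.331 1.57 3.407
endloop
endfacet
facet normal -0.260 -0.938 0.231
outer loop
vertex -1.889 0.305 2.944
vertex -2.579 0.722 3.859
vertex -3.061 0.581 2.747
endloop
endfacet
facet normal 0.542 -0.640 -0.545
outer loop
vertex -1.209 1.23 2.533
vertex -1.889 0.305 2.944
vertex -2.214 0.895 1.927
endloop
endfacet
facet normal 0.781 0.480 -0.399
outer loop
vertex -1.479 2.219 3.193
vertex -1.209 1.23 2.533
vertex -1.961 2.078 2.081
endloop
endfacet
facet normal -0.754 -0.622 0.212
outer loop
vertex 3.353 -3.291 3.784
vertex 2.834 -2.845 3.247
vertex 3.587 -3.794 3.14
endloop
endfacet
facet normal 0.597 -0.513 0.617
outer loop
vertex 4.966 -2.655 2.753
vertex 3.353 -3.291 3.784
vertex 3.587 -3.794 3.14
endloop
endfacet
facet normal -0.754 -0.622 0.211
outer loop
vertex 3.587 -3.794 3.14
vertex 2.834 -2.845 3.247
vertex 3.068 -3.347 2.603
endloop
endfacet
facet normal 0.275 -0.591 -0.758
outer loop
vertex 3.068 -3.347 2.603
vertex 4.966 -2.655 2.753
vertex 3.587 -3.794 3.14
endloop
endfacet
facet normal -0.276 0.591 0.758
outer loop
vertex 3.353 -3.291 3.784
vertex 4.213 -1.706 2.86
vertex 2.834 -2.845 3.247
endloop
endfacet
facet normal 0.597 -0.513 0.617
outer loop
vertex 4.732 -2.153 3.397
vertex 3.353 -3.291 3.784
vertex 4.966 -2.655 2.753
endloop
endfacet
facet normal -0.275 0.591 0.758
outer loop
vertex 4.732 -2.153 3.397
vertex 4.213 -1.706 2.86
vertex 3.353 -3.291 3.784
endloop
endfacet
facet normal -0.597 0.513 -0.617
outer loop
vertex 2.834 -2.845 3.247
vertex 4.213 -1.706 2.86
vertex 3.068 -3.347 2.603
endloop
endfacet
facet normal 0.276 -0.592 -0.758
outer loop
vertex 4.447 -2.209 2.216
vertex 4.966 -2.655 2.753
vertex 3.068 -3.347 2.603
endloop
endfacet
facet normal -0.597 0.513 -0.617
outer loop
vertex 3.068 -3.347 2.603
vertex 4.213 -1.706 2.86
vertex 4.447 -2.209 2.216
endloop
endfacet
facet normal 0.754 0.622 -0.211
outer loop
vertex 4.447 -2.209 2.216
vertex 4.732 -2.153 3.397
vertex 4.966 -2.655 2.753
endloop
endfacet
facet normal 0.754 0.622 -0.211
outer loop
vertex 4.213 -1.706 2.86
vertex 4.732 -2.153 3.397
vertex 4.447 -2.209 2.216
endloop
endfacet

endsolid


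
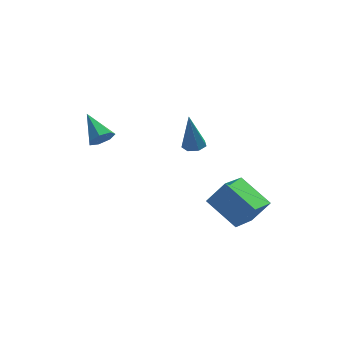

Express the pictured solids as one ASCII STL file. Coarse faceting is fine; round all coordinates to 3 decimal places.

solid 
facet normal 0.092 -0.149 -0.985
outer loop
vertex 3.884 2.525 -2.936
vertex 3.366 2.886 -3.039
vertex 3.979 3.067 -3.009
endloop
endfacet
facet normal 0.920 -0.111 0.376
outer loop
vertex 3.884 2.525 -2.936
vertex 3.979 3.067 -3.009
vertex 3.174 3.194 -1.001
endloop
endfacet
facet normal 0.092 -0.147 -0.985
outer loop
vertex 3.979 3.067 -3.009
vertex 3.366 2.886 -3.039
vertex 3.612 3.473 -3.104
endloop
endfacet
facet normal 0.693 0.681 0.235
outer loop
vertex 3.979 3.067 -3.009
vertex 3.612 3.473 -3.104
vertex 3.174 3.194 -1.001
endloop
endfacet
facet normal 0.093 -0.148 -0.985
outer loop
vertex 3.612 3.473 -3.104
vertex 3.366 2.886 -3.039
vertex 3.06 3.437 -3.151
endloop
endfacet
facet normal -0.074 0.990 0.116
outer loop
vertex 3.612 3.473 -3.104
vertex 3.06 3.437 -3.151
vertex 3.174 3.194 -1.001
endloop
endfacet
facet normal 0.092 -0.149 -0.985
outer loop
vertex 3.06 3.437 -3.151
vertex 3.366 2.886 -3.039
vertex 2.738 2.986 -3.113
endloop
endfacet
facet normal -0.805 0.584 0.109
outer loop
vertex 3.06 3.437 -3.151
vertex 2.738 2.986 -3.113
vertex 3.174 3.194 -1.001
endloop
endfacet
facet normal 0.093 -0.148 -0.985
outer loop
vertex 2.738 2.986 -3.113
vertex 3.366 2.886 -3.039
vertex 2.889 2.46 -3.02
endloop
endfacet
facet normal -0.948 -0.233 0.219
outer loop
vertex 2.738 2.986 -3.113
vertex 2.889 2.46 -3.02
vertex 3.174 3.194 -1.001
endloop
endfacet
facet normal 0.093 -0.148 -0.985
outer loop
vertex 2.889 2.46 -3.02
vertex 3.366 2.886 -3.039
vertex 3.399 2.255 -2.941
endloop
endfacet
facet normal -0.395 -0.844 0.363
outer loop
vertex 2.889 2.46 -3.02
vertex 3.399 2.255 -2.941
vertex 3.174 3.194 -1.001
endloop
endfacet
facet normal 0.093 -0.148 -0.985
outer loop
vertex 3.399 2.255 -2.941
vertex 3.366 2.886 -3.039
vertex 3.884 2.525 -2.936
endloop
endfacet
facet normal 0.435 -0.790 0.433
outer loop
vertex 3.399 2.255 -2.941
vertex 3.884 2.525 -2.936
vertex 3.174 3.194 -1.001
endloop
endfacet
facet normal -0.470 0.781 0.411
outer loop
vertex 3.297 -2.154 -1.675
vertex 4.551 -0.875 -2.671
vertex 2.375 -2.12 -2.794
endloop
endfacet
facet normal -0.612 -0.624 0.485
outer loop
vertex 3.329 -3.705 -3.629
vertex 3.297 -2.154 -1.675
vertex 2.375 -2.12 -2.794
endloop
endfacet
facet normal -0.470 0.781 0.411
outer loop
vertex 2.375 -2.12 -2.794
vertex 4.551 -0.875 -2.671
vertex 3.629 -0.841 -3.789
endloop
endfacet
facet normal -0.636 0.024 -0.771
outer loop
vertex 3.629 -0.841 -3.789
vertex 3.329 -3.705 -3.629
vertex 2.375 -2.12 -2.794
endloop
endfacet
facet normal 0.636 -0.023 0.771
outer loop
vertex 3.297 -2.154 -1.675
vertex 5.505 -2.46 -3.506
vertex 4.551 -0.875 -2.671
endloop
endfacet
facet normal -0.612 -0.624 0.486
outer loop
vertex 4.251 -3.739 -2.511
vertex 3.297 -2.154 -1.675
vertex 3.329 -3.705 -3.629
endloop
endfacet
facet normal 0.636 -0.024 0.771
outer loop
vertex 4.251 -3.739 -2.511
vertex 5.505 -2.46 -3.506
vertex 3.297 -2.154 -1.675
endloop
endfacet
facet normal 0.612 0.624 -0.486
outer loop
vertex 4.551 -0.875 -2.671
vertex 5.505 -2.46 -3.506
vertex 3.629 -0.841 -3.789
endloop
endfacet
facet normal -0.636 0.024 -0.771
outer loop
vertex 4.583 -2.426 -4.625
vertex 3.329 -3.705 -3.629
vertex 3.629 -0.841 -3.789
endloop
endfacet
facet normal 0.612 0.624 -0.485
outer loop
vertex 3.629 -0.841 -3.789
vertex 5.505 -2.46 -3.506
vertex 4.583 -2.426 -4.625
endloop
endfacet
facet normal 0.470 -0.781 -0.411
outer loop
vertex 4.583 -2.426 -4.625
vertex 4.251 -3.739 -2.511
vertex 3.329 -3.705 -3.629
endloop
endfacet
facet normal 0.470 -0.781 -0.411
outer loop
vertex 5.505 -2.46 -3.506
vertex 4.251 -3.739 -2.511
vertex 4.583 -2.426 -4.625
endloop
endfacet
facet normal 0.197 -0.872 -0.448
outer loop
vertex -1.392 1.139 0.093
vertex -1.863 0.823 0.502
vertex -1.959 1.122 -0.123
endloop
endfacet
facet normal 0.210 0.762 -0.612
outer loop
vertex -1.392 1.139 0.093
vertex -1.959 1.122 -0.123
vertex -2.197 2.297 1.258
endloop
endfacet
facet normal 0.197 -0.872 -0.448
outer loop
vertex -1.959 1.122 -0.123
vertex -1.863 0.823 0.502
vertex -2.455 0.879 0.132
endloop
endfacet
facet normal -0.579 0.569 -0.584
outer loop
vertex -1.959 1.122 -0.123
vertex -2.455 0.879 0.132
vertex -2.197 2.297 1.258
endloop
endfacet
facet normal 0.197 -0.872 -0.447
outer loop
vertex -2.455 0.879 0.132
vertex -1.863 0.823 0.502
vertex -2.505 0.594 0.666
endloop
endfacet
facet normal -0.984 0.177 0.002
outer loop
vertex -2.455 0.879 0.132
vertex -2.505 0.594 0.666
vertex -2.197 2.297 1.258
endloop
endfacet
facet normal 0.197 -0.872 -0.447
outer loop
vertex -2.505 0.594 0.666
vertex -1.863 0.823 0.502
vertex -2.072 0.481 1.077
endloop
endfacet
facet normal -0.700 -0.118 0.705
outer loop
vertex -2.505 0.594 0.666
vertex -2.072 0.481 1.077
vertex -2.197 2.297 1.258
endloop
endfacet
facet normal 0.198 -0.872 -0.447
outer loop
vertex -2.072 0.481 1.077
vertex -1.863 0.823 0.502
vertex -1.482 0.626 1.055
endloop
endfacet
facet normal 0.060 -0.095 0.994
outer loop
vertex -2.072 0.481 1.077
vertex -1.482 0.626 1.055
vertex -2.197 2.297 1.258
endloop
endfacet
facet normal 0.197 -0.873 -0.446
outer loop
vertex -1.482 0.626 1.055
vertex -1.863 0.823 0.502
vertex -1.18 0.918 0.617
endloop
endfacet
facet normal 0.723 0.230 0.652
outer loop
vertex -1.482 0.626 1.055
vertex -1.18 0.918 0.617
vertex -2.197 2.297 1.258
endloop
endfacet
facet normal 0.197 -0.872 -0.448
outer loop
vertex -1.18 0.918 0.617
vertex -1.863 0.823 0.502
vertex -1.392 1.139 0.093
endloop
endfacet
facet normal 0.789 0.611 -0.062
outer loop
vertex -1.18 0.918 0.617
vertex -1.392 1.139 0.093
vertex -2.197 2.297 1.258
endloop
endfacet

endsolid


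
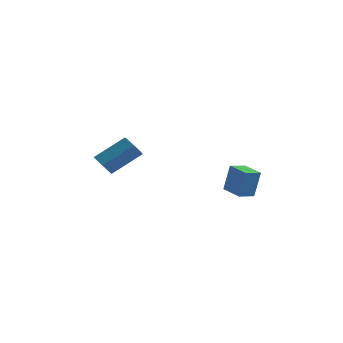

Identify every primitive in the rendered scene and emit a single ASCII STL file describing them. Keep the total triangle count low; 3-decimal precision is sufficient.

solid 
facet normal -0.891 0.447 0.078
outer loop
vertex 2.291 3.861 2.516
vertex 2.73 4.771 2.318
vertex 2.025 3.624 0.833
endloop
endfacet
facet normal -0.427 -0.884 0.192
outer loop
vertex 3.29 2.989 0.722
vertex 2.291 3.861 2.516
vertex 2.025 3.624 0.833
endloop
endfacet
facet normal -0.891 0.447 0.078
outer loop
vertex 2.025 3.624 0.833
vertex 2.73 4.771 2.318
vertex 2.464 4.534 0.635
endloop
endfacet
facet normal -0.155 -0.138 -0.978
outer loop
vertex 2.464 4.534 0.635
vertex 3.29 2.989 0.722
vertex 2.025 3.624 0.833
endloop
endfacet
facet normal 0.155 0.138 0.978
outer loop
vertex 2.291 3.861 2.516
vertex 3.995 4.136 2.207
vertex 2.73 4.771 2.318
endloop
endfacet
facet normal -0.427 -0.884 0.192
outer loop
vertex 3.556 3.226 2.405
vertex 2.291 3.861 2.516
vertex 3.29 2.989 0.722
endloop
endfacet
facet normal 0.155 0.138 0.978
outer loop
vertex 3.556 3.226 2.405
vertex 3.995 4.136 2.207
vertex 2.291 3.861 2.516
endloop
endfacet
facet normal 0.427 0.884 -0.192
outer loop
vertex 2.73 4.771 2.318
vertex 3.995 4.136 2.207
vertex 2.464 4.534 0.635
endloop
endfacet
facet normal -0.155 -0.138 -0.978
outer loop
vertex 3.729 3.899 0.524
vertex 3.29 2.989 0.722
vertex 2.464 4.534 0.635
endloop
endfacet
facet normal 0.427 0.884 -0.192
outer loop
vertex 2.464 4.534 0.635
vertex 3.995 4.136 2.207
vertex 3.729 3.899 0.524
endloop
endfacet
facet normal 0.891 -0.447 -0.078
outer loop
vertex 3.729 3.899 0.524
vertex 3.556 3.226 2.405
vertex 3.29 2.989 0.722
endloop
endfacet
facet normal 0.891 -0.447 -0.078
outer loop
vertex 3.995 4.136 2.207
vertex 3.556 3.226 2.405
vertex 3.729 3.899 0.524
endloop
endfacet
facet normal -0.551 -0.591 -0.589
outer loop
vertex -3.817 1.5 1.735
vertex -4.467 1.83 2.012
vertex -4.038 2.043 1.397
endloop
endfacet
facet normal 0.767 -0.083 -0.636
outer loop
vertex -3.817 1.5 1.735
vertex -4.038 2.043 1.397
vertex -2.603 2.8 3.03
endloop
endfacet
facet normal 0.767 -0.083 -0.636
outer loop
vertex -2.603 2.8 3.03
vertex -4.038 2.043 1.397
vertex -2.824 3.343 2.692
endloop
endfacet
facet normal 0.552 0.591 0.589
outer loop
vertex -2.603 2.8 3.03
vertex -2.824 3.343 2.692
vertex -3.253 3.13 3.308
endloop
endfacet
facet normal -0.551 -0.591 -0.589
outer loop
vertex -4.038 2.043 1.397
vertex -4.467 1.83 2.012
vertex -4.582 2.426 1.522
endloop
endfacet
facet normal 0.224 0.575 -0.787
outer loop
vertex -4.038 2.043 1.397
vertex -4.582 2.426 1.522
vertex -2.824 3.343 2.692
endloop
endfacet
facet normal 0.223 0.576 -0.787
outer loop
vertex -2.824 3.343 2.692
vertex -4.582 2.426 1.522
vertex -3.368 3.726 2.818
endloop
endfacet
facet normal 0.552 0.590 0.589
outer loop
vertex -2.824 3.343 2.692
vertex -3.368 3.726 2.818
vertex -3.253 3.13 3.308
endloop
endfacet
facet normal -0.552 -0.590 -0.589
outer loop
vertex -4.582 2.426 1.522
vertex -4.467 1.83 2.012
vertex -5.039 2.36 2.017
endloop
endfacet
facet normal -0.489 0.801 -0.345
outer loop
vertex -4.582 2.426 1.522
vertex -5.039 2.36 2.017
vertex -3.368 3.726 2.818
endloop
endfacet
facet normal -0.489 0.801 -0.345
outer loop
vertex -3.368 3.726 2.818
vertex -5.039 2.36 2.017
vertex -3.825 3.66 3.312
endloop
endfacet
facet normal 0.551 0.591 0.589
outer loop
vertex -3.368 3.726 2.818
vertex -3.825 3.66 3.312
vertex -3.253 3.13 3.308
endloop
endfacet
facet normal -0.552 -0.590 -0.589
outer loop
vertex -5.039 2.36 2.017
vertex -4.467 1.83 2.012
vertex -5.066 1.895 2.508
endloop
endfacet
facet normal -0.833 0.424 0.356
outer loop
vertex -5.039 2.36 2.017
vertex -5.066 1.895 2.508
vertex -3.825 3.66 3.312
endloop
endfacet
facet normal -0.833 0.424 0.355
outer loop
vertex -3.825 3.66 3.312
vertex -5.066 1.895 2.508
vertex -3.852 3.195 3.804
endloop
endfacet
facet normal 0.552 0.591 0.589
outer loop
vertex -3.825 3.66 3.312
vertex -3.852 3.195 3.804
vertex -3.253 3.13 3.308
endloop
endfacet
facet normal -0.552 -0.591 -0.589
outer loop
vertex -5.066 1.895 2.508
vertex -4.467 1.83 2.012
vertex -4.641 1.381 2.626
endloop
endfacet
facet normal -0.550 -0.273 0.789
outer loop
vertex -5.066 1.895 2.508
vertex -4.641 1.381 2.626
vertex -3.852 3.195 3.804
endloop
endfacet
facet normal -0.549 -0.274 0.790
outer loop
vertex -3.852 3.195 3.804
vertex -4.641 1.381 2.626
vertex -3.427 2.681 3.921
endloop
endfacet
facet normal 0.552 0.590 0.589
outer loop
vertex -3.852 3.195 3.804
vertex -3.427 2.681 3.921
vertex -3.253 3.13 3.308
endloop
endfacet
facet normal -0.551 -0.591 -0.589
outer loop
vertex -4.641 1.381 2.626
vertex -4.467 1.83 2.012
vertex -4.085 1.205 2.282
endloop
endfacet
facet normal 0.147 -0.764 0.629
outer loop
vertex -4.641 1.381 2.626
vertex -4.085 1.205 2.282
vertex -3.427 2.681 3.921
endloop
endfacet
facet normal 0.147 -0.764 0.629
outer loop
vertex -3.427 2.681 3.921
vertex -4.085 1.205 2.282
vertex -2.872 2.505 3.577
endloop
endfacet
facet normal 0.552 0.590 0.589
outer loop
vertex -3.427 2.681 3.921
vertex -2.872 2.505 3.577
vertex -3.253 3.13 3.308
endloop
endfacet
facet normal -0.551 -0.591 -0.589
outer loop
vertex -4.085 1.205 2.282
vertex -4.467 1.83 2.012
vertex -3.817 1.5 1.735
endloop
endfacet
facet normal 0.734 -0.679 -0.006
outer loop
vertex -4.085 1.205 2.282
vertex -3.817 1.5 1.735
vertex -2.872 2.505 3.577
endloop
endfacet
facet normal 0.734 -0.679 -0.006
outer loop
vertex -2.872 2.505 3.577
vertex -3.817 1.5 1.735
vertex -2.603 2.8 3.03
endloop
endfacet
facet normal 0.552 0.590 0.590
outer loop
vertex -2.872 2.505 3.577
vertex -2.603 2.8 3.03
vertex -3.253 3.13 3.308
endloop
endfacet

endsolid


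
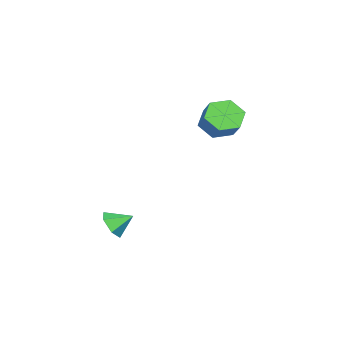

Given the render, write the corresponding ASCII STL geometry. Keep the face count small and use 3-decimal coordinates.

solid 
facet normal -0.557 -0.534 -0.636
outer loop
vertex -2.015 -1.807 1.402
vertex -2.742 -1.894 2.112
vertex -2.755 -1.107 1.463
endloop
endfacet
facet normal 0.404 0.494 -0.770
outer loop
vertex -2.015 -1.807 1.402
vertex -2.755 -1.107 1.463
vertex -1.212 -1.039 2.317
endloop
endfacet
facet normal 0.404 0.494 -0.770
outer loop
vertex -1.212 -1.039 2.317
vertex -2.755 -1.107 1.463
vertex -1.951 -0.339 2.378
endloop
endfacet
facet normal 0.558 0.534 0.635
outer loop
vertex -1.212 -1.039 2.317
vertex -1.951 -0.339 2.378
vertex -1.938 -1.126 3.028
endloop
endfacet
facet normal -0.558 -0.533 -0.635
outer loop
vertex -2.755 -1.107 1.463
vertex -2.742 -1.894 2.112
vertex -3.481 -1.194 2.174
endloop
endfacet
facet normal -0.426 0.842 -0.332
outer loop
vertex -2.755 -1.107 1.463
vertex -3.481 -1.194 2.174
vertex -1.951 -0.339 2.378
endloop
endfacet
facet normal -0.426 0.841 -0.333
outer loop
vertex -1.951 -0.339 2.378
vertex -3.481 -1.194 2.174
vertex -2.678 -0.426 3.089
endloop
endfacet
facet normal 0.558 0.534 0.635
outer loop
vertex -1.951 -0.339 2.378
vertex -2.678 -0.426 3.089
vertex -1.938 -1.126 3.028
endloop
endfacet
facet normal -0.558 -0.533 -0.635
outer loop
vertex -3.481 -1.194 2.174
vertex -2.742 -1.894 2.112
vertex -3.468 -1.981 2.823
endloop
endfacet
facet normal -0.830 0.347 0.437
outer loop
vertex -3.481 -1.194 2.174
vertex -3.468 -1.981 2.823
vertex -2.678 -0.426 3.089
endloop
endfacet
facet normal -0.830 0.347 0.437
outer loop
vertex -2.678 -0.426 3.089
vertex -3.468 -1.981 2.823
vertex -2.665 -1.213 3.738
endloop
endfacet
facet normal 0.557 0.534 0.636
outer loop
vertex -2.678 -0.426 3.089
vertex -2.665 -1.213 3.738
vertex -1.938 -1.126 3.028
endloop
endfacet
facet normal -0.558 -0.534 -0.635
outer loop
vertex -3.468 -1.981 2.823
vertex -2.742 -1.894 2.112
vertex -2.729 -2.681 2.762
endloop
endfacet
facet normal -0.404 -0.494 0.770
outer loop
vertex -3.468 -1.981 2.823
vertex -2.729 -2.681 2.762
vertex -2.665 -1.213 3.738
endloop
endfacet
facet normal -0.404 -0.494 0.770
outer loop
vertex -2.665 -1.213 3.738
vertex -2.729 -2.681 2.762
vertex -1.925 -1.913 3.677
endloop
endfacet
facet normal 0.557 0.534 0.636
outer loop
vertex -2.665 -1.213 3.738
vertex -1.925 -1.913 3.677
vertex -1.938 -1.126 3.028
endloop
endfacet
facet normal -0.558 -0.534 -0.635
outer loop
vertex -2.729 -2.681 2.762
vertex -2.742 -1.894 2.112
vertex -2.002 -2.594 2.051
endloop
endfacet
facet normal 0.426 -0.842 0.332
outer loop
vertex -2.729 -2.681 2.762
vertex -2.002 -2.594 2.051
vertex -1.925 -1.913 3.677
endloop
endfacet
facet normal 0.426 -0.841 0.332
outer loop
vertex -1.925 -1.913 3.677
vertex -2.002 -2.594 2.051
vertex -1.199 -1.826 2.966
endloop
endfacet
facet normal 0.558 0.533 0.635
outer loop
vertex -1.925 -1.913 3.677
vertex -1.199 -1.826 2.966
vertex -1.938 -1.126 3.028
endloop
endfacet
facet normal -0.557 -0.534 -0.636
outer loop
vertex -2.002 -2.594 2.051
vertex -2.742 -1.894 2.112
vertex -2.015 -1.807 1.402
endloop
endfacet
facet normal 0.830 -0.347 -0.437
outer loop
vertex -2.002 -2.594 2.051
vertex -2.015 -1.807 1.402
vertex -1.199 -1.826 2.966
endloop
endfacet
facet normal 0.830 -0.347 -0.437
outer loop
vertex -1.199 -1.826 2.966
vertex -2.015 -1.807 1.402
vertex -1.212 -1.039 2.317
endloop
endfacet
facet normal 0.558 0.533 0.635
outer loop
vertex -1.199 -1.826 2.966
vertex -1.212 -1.039 2.317
vertex -1.938 -1.126 3.028
endloop
endfacet
facet normal 0.393 -0.760 -0.518
outer loop
vertex 4.257 -3.605 -2.648
vertex 3.544 -4.023 -2.575
vertex 3.665 -3.519 -3.223
endloop
endfacet
facet normal 0.281 0.948 -0.148
outer loop
vertex 4.257 -3.605 -2.648
vertex 3.665 -3.519 -3.223
vertex 3.096 -3.157 -1.985
endloop
endfacet
facet normal 0.392 -0.760 -0.518
outer loop
vertex 3.665 -3.519 -3.223
vertex 3.544 -4.023 -2.575
vertex 2.951 -3.937 -3.15
endloop
endfacet
facet normal -0.486 0.753 -0.444
outer loop
vertex 3.665 -3.519 -3.223
vertex 2.951 -3.937 -3.15
vertex 3.096 -3.157 -1.985
endloop
endfacet
facet normal 0.392 -0.760 -0.518
outer loop
vertex 2.951 -3.937 -3.15
vertex 3.544 -4.023 -2.575
vertex 2.83 -4.441 -2.502
endloop
endfacet
facet normal -0.977 0.210 -0.019
outer loop
vertex 2.951 -3.937 -3.15
vertex 2.83 -4.441 -2.502
vertex 3.096 -3.157 -1.985
endloop
endfacet
facet normal 0.392 -0.760 -0.518
outer loop
vertex 2.83 -4.441 -2.502
vertex 3.544 -4.023 -2.575
vertex 3.422 -4.527 -1.927
endloop
endfacet
facet normal -0.700 -0.137 0.701
outer loop
vertex 2.83 -4.441 -2.502
vertex 3.422 -4.527 -1.927
vertex 3.096 -3.157 -1.985
endloop
endfacet
facet normal 0.392 -0.760 -0.518
outer loop
vertex 3.422 -4.527 -1.927
vertex 3.544 -4.023 -2.575
vertex 4.136 -4.109 -2.0
endloop
endfacet
facet normal 0.068 0.058 0.996
outer loop
vertex 3.422 -4.527 -1.927
vertex 4.136 -4.109 -2.0
vertex 3.096 -3.157 -1.985
endloop
endfacet
facet normal 0.393 -0.760 -0.518
outer loop
vertex 4.136 -4.109 -2.0
vertex 3.544 -4.023 -2.575
vertex 4.257 -3.605 -2.648
endloop
endfacet
facet normal 0.558 0.601 0.572
outer loop
vertex 4.136 -4.109 -2.0
vertex 4.257 -3.605 -2.648
vertex 3.096 -3.157 -1.985
endloop
endfacet

endsolid


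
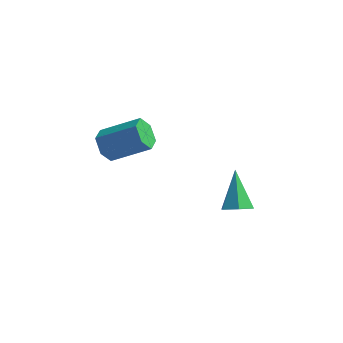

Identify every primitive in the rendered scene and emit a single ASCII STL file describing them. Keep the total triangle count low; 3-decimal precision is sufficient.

solid 
facet normal -0.833 -0.241 -0.497
outer loop
vertex -2.012 -2.758 0.946
vertex -2.219 -3.008 1.414
vertex -2.321 -2.455 1.317
endloop
endfacet
facet normal 0.107 0.812 -0.574
outer loop
vertex -2.012 -2.758 0.946
vertex -2.321 -2.455 1.317
vertex -0.853 -2.423 1.637
endloop
endfacet
facet normal 0.107 0.812 -0.574
outer loop
vertex -0.853 -2.423 1.637
vertex -2.321 -2.455 1.317
vertex -1.162 -2.12 2.008
endloop
endfacet
facet normal 0.833 0.241 0.497
outer loop
vertex -0.853 -2.423 1.637
vertex -1.162 -2.12 2.008
vertex -1.061 -2.672 2.106
endloop
endfacet
facet normal -0.834 -0.241 -0.496
outer loop
vertex -2.321 -2.455 1.317
vertex -2.219 -3.008 1.414
vertex -2.528 -2.705 1.786
endloop
endfacet
facet normal -0.416 0.866 0.278
outer loop
vertex -2.321 -2.455 1.317
vertex -2.528 -2.705 1.786
vertex -1.162 -2.12 2.008
endloop
endfacet
facet normal -0.416 0.866 0.277
outer loop
vertex -1.162 -2.12 2.008
vertex -2.528 -2.705 1.786
vertex -1.37 -2.37 2.477
endloop
endfacet
facet normal 0.833 0.241 0.498
outer loop
vertex -1.162 -2.12 2.008
vertex -1.37 -2.37 2.477
vertex -1.061 -2.672 2.106
endloop
endfacet
facet normal -0.834 -0.240 -0.497
outer loop
vertex -2.528 -2.705 1.786
vertex -2.219 -3.008 1.414
vertex -2.427 -3.257 1.883
endloop
endfacet
facet normal -0.523 0.054 0.851
outer loop
vertex -2.528 -2.705 1.786
vertex -2.427 -3.257 1.883
vertex -1.37 -2.37 2.477
endloop
endfacet
facet normal -0.523 0.053 0.851
outer loop
vertex -1.37 -2.37 2.477
vertex -2.427 -3.257 1.883
vertex -1.268 -2.922 2.574
endloop
endfacet
facet normal 0.833 0.241 0.497
outer loop
vertex -1.37 -2.37 2.477
vertex -1.268 -2.922 2.574
vertex -1.061 -2.672 2.106
endloop
endfacet
facet normal -0.833 -0.241 -0.497
outer loop
vertex -2.427 -3.257 1.883
vertex -2.219 -3.008 1.414
vertex -2.118 -3.56 1.512
endloop
endfacet
facet normal -0.107 -0.812 0.574
outer loop
vertex -2.427 -3.257 1.883
vertex -2.118 -3.56 1.512
vertex -1.268 -2.922 2.574
endloop
endfacet
facet normal -0.107 -0.812 0.574
outer loop
vertex -1.268 -2.922 2.574
vertex -2.118 -3.56 1.512
vertex -0.959 -3.225 2.203
endloop
endfacet
facet normal 0.833 0.241 0.497
outer loop
vertex -1.268 -2.922 2.574
vertex -0.959 -3.225 2.203
vertex -1.061 -2.672 2.106
endloop
endfacet
facet normal -0.833 -0.241 -0.498
outer loop
vertex -2.118 -3.56 1.512
vertex -2.219 -3.008 1.414
vertex -1.91 -3.31 1.043
endloop
endfacet
facet normal 0.416 -0.866 -0.277
outer loop
vertex -2.118 -3.56 1.512
vertex -1.91 -3.31 1.043
vertex -0.959 -3.225 2.203
endloop
endfacet
facet normal 0.416 -0.866 -0.278
outer loop
vertex -0.959 -3.225 2.203
vertex -1.91 -3.31 1.043
vertex -0.752 -2.975 1.734
endloop
endfacet
facet normal 0.834 0.241 0.496
outer loop
vertex -0.959 -3.225 2.203
vertex -0.752 -2.975 1.734
vertex -1.061 -2.672 2.106
endloop
endfacet
facet normal -0.833 -0.241 -0.497
outer loop
vertex -1.91 -3.31 1.043
vertex -2.219 -3.008 1.414
vertex -2.012 -2.758 0.946
endloop
endfacet
facet normal 0.523 -0.053 -0.851
outer loop
vertex -1.91 -3.31 1.043
vertex -2.012 -2.758 0.946
vertex -0.752 -2.975 1.734
endloop
endfacet
facet normal 0.523 -0.054 -0.851
outer loop
vertex -0.752 -2.975 1.734
vertex -2.012 -2.758 0.946
vertex -0.853 -2.423 1.637
endloop
endfacet
facet normal 0.834 0.240 0.497
outer loop
vertex -0.752 -2.975 1.734
vertex -0.853 -2.423 1.637
vertex -1.061 -2.672 2.106
endloop
endfacet
facet normal 0.303 -0.604 -0.737
outer loop
vertex 2.225 -2.396 -0.5
vertex 1.897 -2.774 -0.325
vertex 1.729 -2.422 -0.683
endloop
endfacet
facet normal 0.067 0.946 -0.317
outer loop
vertex 2.225 -2.396 -0.5
vertex 1.729 -2.422 -0.683
vertex 1.483 -1.946 0.685
endloop
endfacet
facet normal 0.303 -0.604 -0.737
outer loop
vertex 1.729 -2.422 -0.683
vertex 1.897 -2.774 -0.325
vertex 1.401 -2.8 -0.508
endloop
endfacet
facet normal -0.784 0.529 -0.325
outer loop
vertex 1.729 -2.422 -0.683
vertex 1.401 -2.8 -0.508
vertex 1.483 -1.946 0.685
endloop
endfacet
facet normal 0.303 -0.605 -0.736
outer loop
vertex 1.401 -2.8 -0.508
vertex 1.897 -2.774 -0.325
vertex 1.57 -3.152 -0.149
endloop
endfacet
facet normal -0.948 -0.225 0.226
outer loop
vertex 1.401 -2.8 -0.508
vertex 1.57 -3.152 -0.149
vertex 1.483 -1.946 0.685
endloop
endfacet
facet normal 0.303 -0.605 -0.736
outer loop
vertex 1.57 -3.152 -0.149
vertex 1.897 -2.774 -0.325
vertex 2.066 -3.126 0.034
endloop
endfacet
facet normal -0.260 -0.562 0.785
outer loop
vertex 1.57 -3.152 -0.149
vertex 2.066 -3.126 0.034
vertex 1.483 -1.946 0.685
endloop
endfacet
facet normal 0.303 -0.605 -0.736
outer loop
vertex 2.066 -3.126 0.034
vertex 1.897 -2.774 -0.325
vertex 2.394 -2.748 -0.142
endloop
endfacet
facet normal 0.592 -0.145 0.793
outer loop
vertex 2.066 -3.126 0.034
vertex 2.394 -2.748 -0.142
vertex 1.483 -1.946 0.685
endloop
endfacet
facet normal 0.303 -0.604 -0.737
outer loop
vertex 2.394 -2.748 -0.142
vertex 1.897 -2.774 -0.325
vertex 2.225 -2.396 -0.5
endloop
endfacet
facet normal 0.756 0.609 0.242
outer loop
vertex 2.394 -2.748 -0.142
vertex 2.225 -2.396 -0.5
vertex 1.483 -1.946 0.685
endloop
endfacet

endsolid


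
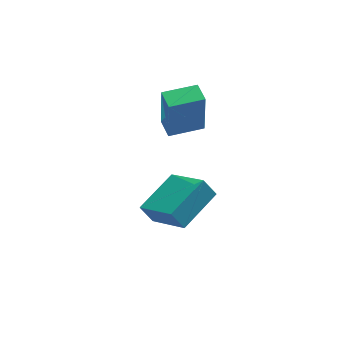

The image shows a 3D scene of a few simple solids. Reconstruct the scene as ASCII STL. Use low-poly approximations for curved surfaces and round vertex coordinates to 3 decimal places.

solid 
facet normal -1.000 -0.030 -0.007
outer loop
vertex 1.423 -1.738 2.62
vertex 1.396 -0.849 2.667
vertex 1.434 -1.634 0.643
endloop
endfacet
facet normal 0.030 -0.998 -0.052
outer loop
vertex 2.884 -1.591 0.653
vertex 1.423 -1.738 2.62
vertex 1.434 -1.634 0.643
endloop
endfacet
facet normal -1.000 -0.030 -0.007
outer loop
vertex 1.434 -1.634 0.643
vertex 1.396 -0.849 2.667
vertex 1.407 -0.746 0.689
endloop
endfacet
facet normal 0.005 0.052 -0.999
outer loop
vertex 1.407 -0.746 0.689
vertex 2.884 -1.591 0.653
vertex 1.434 -1.634 0.643
endloop
endfacet
facet normal -0.005 -0.053 0.999
outer loop
vertex 1.423 -1.738 2.62
vertex 2.846 -0.806 2.677
vertex 1.396 -0.849 2.667
endloop
endfacet
facet normal 0.031 -0.998 -0.052
outer loop
vertex 2.873 -1.694 2.631
vertex 1.423 -1.738 2.62
vertex 2.884 -1.591 0.653
endloop
endfacet
facet normal -0.006 -0.052 0.999
outer loop
vertex 2.873 -1.694 2.631
vertex 2.846 -0.806 2.677
vertex 1.423 -1.738 2.62
endloop
endfacet
facet normal -0.030 0.998 0.052
outer loop
vertex 1.396 -0.849 2.667
vertex 2.846 -0.806 2.677
vertex 1.407 -0.746 0.689
endloop
endfacet
facet normal 0.006 0.053 -0.999
outer loop
vertex 2.857 -0.702 0.7
vertex 2.884 -1.591 0.653
vertex 1.407 -0.746 0.689
endloop
endfacet
facet normal -0.031 0.998 0.052
outer loop
vertex 1.407 -0.746 0.689
vertex 2.846 -0.806 2.677
vertex 2.857 -0.702 0.7
endloop
endfacet
facet normal 1.000 0.030 0.007
outer loop
vertex 2.857 -0.702 0.7
vertex 2.873 -1.694 2.631
vertex 2.884 -1.591 0.653
endloop
endfacet
facet normal 1.000 0.030 0.007
outer loop
vertex 2.846 -0.806 2.677
vertex 2.873 -1.694 2.631
vertex 2.857 -0.702 0.7
endloop
endfacet
facet normal -0.802 -0.543 -0.249
outer loop
vertex 1.268 -4.257 -2.546
vertex 0.837 -3.954 -1.817
vertex 0.503 -2.603 -3.687
endloop
endfacet
facet normal 0.480 -0.337 -0.810
outer loop
vertex 2.123 -1.506 -3.183
vertex 1.268 -4.257 -2.546
vertex 0.503 -2.603 -3.687
endloop
endfacet
facet normal -0.802 -0.543 -0.249
outer loop
vertex 0.503 -2.603 -3.687
vertex 0.837 -3.954 -1.817
vertex 0.072 -2.3 -2.958
endloop
endfacet
facet normal -0.356 0.769 -0.530
outer loop
vertex 0.072 -2.3 -2.958
vertex 2.123 -1.506 -3.183
vertex 0.503 -2.603 -3.687
endloop
endfacet
facet normal 0.356 -0.769 0.530
outer loop
vertex 1.268 -4.257 -2.546
vertex 2.457 -2.857 -1.313
vertex 0.837 -3.954 -1.817
endloop
endfacet
facet normal 0.480 -0.337 -0.810
outer loop
vertex 2.888 -3.16 -2.042
vertex 1.268 -4.257 -2.546
vertex 2.123 -1.506 -3.183
endloop
endfacet
facet normal 0.356 -0.769 0.530
outer loop
vertex 2.888 -3.16 -2.042
vertex 2.457 -2.857 -1.313
vertex 1.268 -4.257 -2.546
endloop
endfacet
facet normal -0.480 0.337 0.810
outer loop
vertex 0.837 -3.954 -1.817
vertex 2.457 -2.857 -1.313
vertex 0.072 -2.3 -2.958
endloop
endfacet
facet normal -0.356 0.769 -0.530
outer loop
vertex 1.692 -1.203 -2.454
vertex 2.123 -1.506 -3.183
vertex 0.072 -2.3 -2.958
endloop
endfacet
facet normal -0.480 0.337 0.810
outer loop
vertex 0.072 -2.3 -2.958
vertex 2.457 -2.857 -1.313
vertex 1.692 -1.203 -2.454
endloop
endfacet
facet normal 0.802 0.543 0.249
outer loop
vertex 1.692 -1.203 -2.454
vertex 2.888 -3.16 -2.042
vertex 2.123 -1.506 -3.183
endloop
endfacet
facet normal 0.802 0.543 0.249
outer loop
vertex 2.457 -2.857 -1.313
vertex 2.888 -3.16 -2.042
vertex 1.692 -1.203 -2.454
endloop
endfacet

endsolid


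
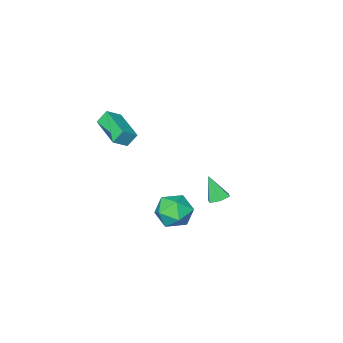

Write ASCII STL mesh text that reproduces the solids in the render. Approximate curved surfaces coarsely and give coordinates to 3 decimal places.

solid 
facet normal -0.203 0.969 -0.143
outer loop
vertex 0.231 1.602 -2.727
vertex -0.175 1.68 -1.624
vertex 0.963 1.885 -1.849
endloop
endfacet
facet normal 0.353 0.764 -0.541
outer loop
vertex 0.231 1.602 -2.727
vertex 0.963 1.885 -1.849
vertex 1.31 1.132 -2.686
endloop
endfacet
facet normal 0.137 0.231 -0.963
outer loop
vertex 0.231 1.602 -2.727
vertex 1.31 1.132 -2.686
vertex 0.386 0.462 -2.978
endloop
endfacet
facet normal -0.552 0.107 -0.827
outer loop
vertex 0.231 1.602 -2.727
vertex 0.386 0.462 -2.978
vertex -0.531 0.801 -2.322
endloop
endfacet
facet normal -0.762 0.563 -0.320
outer loop
vertex 0.231 1.602 -2.727
vertex -0.531 0.801 -2.322
vertex -0.175 1.68 -1.624
endloop
endfacet
facet normal 0.855 0.508 -0.102
outer loop
vertex 1.31 1.132 -2.686
vertex 0.963 1.885 -1.849
vertex 1.571 0.919 -1.558
endloop
endfacet
facet normal -0.044 0.840 0.541
outer loop
vertex 0.963 1.885 -1.849
vertex -0.175 1.68 -1.624
vertex 0.654 1.258 -0.902
endloop
endfacet
facet normal -0.950 0.183 0.254
outer loop
vertex -0.175 1.68 -1.624
vertex -0.531 0.801 -2.322
vertex -0.27 0.588 -1.194
endloop
endfacet
facet normal -0.610 -0.554 -0.566
outer loop
vertex -0.531 0.801 -2.322
vertex 0.386 0.462 -2.978
vertex 0.077 -0.165 -2.031
endloop
endfacet
facet normal 0.505 -0.354 -0.787
outer loop
vertex 0.386 0.462 -2.978
vertex 1.31 1.132 -2.686
vertex 1.215 0.04 -2.256
endloop
endfacet
facet normal 0.552 -0.107 0.827
outer loop
vertex 0.809 0.118 -1.153
vertex 1.571 0.919 -1.558
vertex 0.654 1.258 -0.902
endloop
endfacet
facet normal -0.137 -0.231 0.963
outer loop
vertex 0.809 0.118 -1.153
vertex 0.654 1.258 -0.902
vertex -0.27 0.588 -1.194
endloop
endfacet
facet normal -0.353 -0.764 0.541
outer loop
vertex 0.809 0.118 -1.153
vertex -0.27 0.588 -1.194
vertex 0.077 -0.165 -2.031
endloop
endfacet
facet normal 0.203 -0.969 0.143
outer loop
vertex 0.809 0.118 -1.153
vertex 0.077 -0.165 -2.031
vertex 1.215 0.04 -2.256
endloop
endfacet
facet normal 0.762 -0.563 0.320
outer loop
vertex 0.809 0.118 -1.153
vertex 1.215 0.04 -2.256
vertex 1.571 0.919 -1.558
endloop
endfacet
facet normal 0.610 0.554 0.566
outer loop
vertex 0.654 1.258 -0.902
vertex 1.571 0.919 -1.558
vertex 0.963 1.885 -1.849
endloop
endfacet
facet normal -0.505 0.354 0.787
outer loop
vertex -0.27 0.588 -1.194
vertex 0.654 1.258 -0.902
vertex -0.175 1.68 -1.624
endloop
endfacet
facet normal -0.855 -0.508 0.102
outer loop
vertex 0.077 -0.165 -2.031
vertex -0.27 0.588 -1.194
vertex -0.531 0.801 -2.322
endloop
endfacet
facet normal 0.044 -0.840 -0.541
outer loop
vertex 1.215 0.04 -2.256
vertex 0.077 -0.165 -2.031
vertex 0.386 0.462 -2.978
endloop
endfacet
facet normal 0.950 -0.183 -0.254
outer loop
vertex 1.571 0.919 -1.558
vertex 1.215 0.04 -2.256
vertex 1.31 1.132 -2.686
endloop
endfacet
facet normal -0.081 0.487 -0.870
outer loop
vertex -3.411 -0.15 -3.585
vertex -3.758 -0.694 -3.857
vertex -4.108 -0.18 -3.537
endloop
endfacet
facet normal 0.024 0.655 0.755
outer loop
vertex -3.411 -0.15 -3.585
vertex -4.108 -0.18 -3.537
vertex -3.622 -1.506 -2.403
endloop
endfacet
facet normal -0.082 0.486 -0.870
outer loop
vertex -4.108 -0.18 -3.537
vertex -3.758 -0.694 -3.857
vertex -4.455 -0.724 -3.808
endloop
endfacet
facet normal -0.785 0.211 0.583
outer loop
vertex -4.108 -0.18 -3.537
vertex -4.455 -0.724 -3.808
vertex -3.622 -1.506 -2.403
endloop
endfacet
facet normal -0.082 0.486 -0.870
outer loop
vertex -4.455 -0.724 -3.808
vertex -3.758 -0.694 -3.857
vertex -4.105 -1.238 -4.128
endloop
endfacet
facet normal -0.782 -0.610 0.124
outer loop
vertex -4.455 -0.724 -3.808
vertex -4.105 -1.238 -4.128
vertex -3.622 -1.506 -2.403
endloop
endfacet
facet normal -0.081 0.485 -0.870
outer loop
vertex -4.105 -1.238 -4.128
vertex -3.758 -0.694 -3.857
vertex -3.407 -1.209 -4.177
endloop
endfacet
facet normal 0.030 -0.986 -0.162
outer loop
vertex -4.105 -1.238 -4.128
vertex -3.407 -1.209 -4.177
vertex -3.622 -1.506 -2.403
endloop
endfacet
facet normal -0.080 0.486 -0.870
outer loop
vertex -3.407 -1.209 -4.177
vertex -3.758 -0.694 -3.857
vertex -3.06 -0.665 -3.905
endloop
endfacet
facet normal 0.840 -0.542 0.011
outer loop
vertex -3.407 -1.209 -4.177
vertex -3.06 -0.665 -3.905
vertex -3.622 -1.506 -2.403
endloop
endfacet
facet normal -0.080 0.486 -0.870
outer loop
vertex -3.06 -0.665 -3.905
vertex -3.758 -0.694 -3.857
vertex -3.411 -0.15 -3.585
endloop
endfacet
facet normal 0.838 0.279 0.470
outer loop
vertex -3.06 -0.665 -3.905
vertex -3.411 -0.15 -3.585
vertex -3.622 -1.506 -2.403
endloop
endfacet
facet normal -0.818 0.074 -0.570
outer loop
vertex 1.441 -2.579 4.187
vertex 1.841 -0.551 3.877
vertex 1.94 -2.791 3.444
endloop
endfacet
facet normal -0.191 -0.970 0.148
outer loop
vertex 2.799 -2.869 4.043
vertex 1.441 -2.579 4.187
vertex 1.94 -2.791 3.444
endloop
endfacet
facet normal -0.818 0.074 -0.570
outer loop
vertex 1.94 -2.791 3.444
vertex 1.841 -0.551 3.877
vertex 2.34 -0.763 3.134
endloop
endfacet
facet normal 0.542 -0.230 -0.808
outer loop
vertex 2.34 -0.763 3.134
vertex 2.799 -2.869 4.043
vertex 1.94 -2.791 3.444
endloop
endfacet
facet normal -0.542 0.230 0.808
outer loop
vertex 1.441 -2.579 4.187
vertex 2.7 -0.629 4.476
vertex 1.841 -0.551 3.877
endloop
endfacet
facet normal -0.191 -0.970 0.148
outer loop
vertex 2.3 -2.657 4.786
vertex 1.441 -2.579 4.187
vertex 2.799 -2.869 4.043
endloop
endfacet
facet normal -0.542 0.230 0.808
outer loop
vertex 2.3 -2.657 4.786
vertex 2.7 -0.629 4.476
vertex 1.441 -2.579 4.187
endloop
endfacet
facet normal 0.191 0.970 -0.148
outer loop
vertex 1.841 -0.551 3.877
vertex 2.7 -0.629 4.476
vertex 2.34 -0.763 3.134
endloop
endfacet
facet normal 0.542 -0.230 -0.808
outer loop
vertex 3.199 -0.841 3.733
vertex 2.799 -2.869 4.043
vertex 2.34 -0.763 3.134
endloop
endfacet
facet normal 0.191 0.970 -0.148
outer loop
vertex 2.34 -0.763 3.134
vertex 2.7 -0.629 4.476
vertex 3.199 -0.841 3.733
endloop
endfacet
facet normal 0.818 -0.074 0.570
outer loop
vertex 3.199 -0.841 3.733
vertex 2.3 -2.657 4.786
vertex 2.799 -2.869 4.043
endloop
endfacet
facet normal 0.818 -0.074 0.570
outer loop
vertex 2.7 -0.629 4.476
vertex 2.3 -2.657 4.786
vertex 3.199 -0.841 3.733
endloop
endfacet

endsolid
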